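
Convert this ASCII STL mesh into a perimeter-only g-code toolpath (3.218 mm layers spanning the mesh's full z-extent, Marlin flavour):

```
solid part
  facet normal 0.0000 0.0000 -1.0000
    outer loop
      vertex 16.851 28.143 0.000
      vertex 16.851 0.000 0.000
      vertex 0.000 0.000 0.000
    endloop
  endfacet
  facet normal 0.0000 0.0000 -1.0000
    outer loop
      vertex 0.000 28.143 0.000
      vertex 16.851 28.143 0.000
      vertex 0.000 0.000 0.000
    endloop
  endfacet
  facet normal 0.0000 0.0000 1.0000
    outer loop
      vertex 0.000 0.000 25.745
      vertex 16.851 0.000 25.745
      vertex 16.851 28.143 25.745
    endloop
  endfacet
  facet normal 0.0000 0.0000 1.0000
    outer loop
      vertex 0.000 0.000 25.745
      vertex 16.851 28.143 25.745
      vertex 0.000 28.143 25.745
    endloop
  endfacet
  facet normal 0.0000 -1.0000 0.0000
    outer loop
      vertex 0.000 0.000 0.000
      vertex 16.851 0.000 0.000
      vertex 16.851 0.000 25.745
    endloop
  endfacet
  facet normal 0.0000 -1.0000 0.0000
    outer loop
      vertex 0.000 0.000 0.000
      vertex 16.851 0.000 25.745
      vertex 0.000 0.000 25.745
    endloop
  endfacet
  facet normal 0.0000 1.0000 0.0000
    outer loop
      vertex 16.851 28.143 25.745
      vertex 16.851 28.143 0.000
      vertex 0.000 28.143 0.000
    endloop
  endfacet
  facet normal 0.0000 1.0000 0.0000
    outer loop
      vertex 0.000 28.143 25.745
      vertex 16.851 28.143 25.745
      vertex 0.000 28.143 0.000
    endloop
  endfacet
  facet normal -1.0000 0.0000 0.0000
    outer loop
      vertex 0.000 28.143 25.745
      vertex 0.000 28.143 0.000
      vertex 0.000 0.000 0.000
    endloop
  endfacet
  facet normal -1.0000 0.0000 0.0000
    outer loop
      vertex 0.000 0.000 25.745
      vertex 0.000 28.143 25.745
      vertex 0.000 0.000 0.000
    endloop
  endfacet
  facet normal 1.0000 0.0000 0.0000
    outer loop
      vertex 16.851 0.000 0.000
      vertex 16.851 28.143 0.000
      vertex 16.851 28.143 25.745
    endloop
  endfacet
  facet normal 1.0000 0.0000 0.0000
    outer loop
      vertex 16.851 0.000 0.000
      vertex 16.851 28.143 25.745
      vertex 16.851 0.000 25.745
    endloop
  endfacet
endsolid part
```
; perimeter-only toolpath
G21 ; units = mm
G90 ; absolute positioning
G28 ; home
; layer 1
G0 Z3.218
G0 X0.000 Y0.000
G1 X16.851 Y0.000
G1 X16.851 Y28.143
G1 X0.000 Y28.143
G1 X0.000 Y0.000
; layer 2
G0 Z6.436
G0 X0.000 Y0.000
G1 X16.851 Y0.000
G1 X16.851 Y28.143
G1 X0.000 Y28.143
G1 X0.000 Y0.000
; layer 3
G0 Z9.654
G0 X0.000 Y0.000
G1 X16.851 Y0.000
G1 X16.851 Y28.143
G1 X0.000 Y28.143
G1 X0.000 Y0.000
; layer 4
G0 Z12.873
G0 X0.000 Y0.000
G1 X16.851 Y0.000
G1 X16.851 Y28.143
G1 X0.000 Y28.143
G1 X0.000 Y0.000
; layer 5
G0 Z16.091
G0 X0.000 Y0.000
G1 X16.851 Y0.000
G1 X16.851 Y28.143
G1 X0.000 Y28.143
G1 X0.000 Y0.000
; layer 6
G0 Z19.309
G0 X0.000 Y0.000
G1 X16.851 Y0.000
G1 X16.851 Y28.143
G1 X0.000 Y28.143
G1 X0.000 Y0.000
; layer 7
G0 Z22.527
G0 X0.000 Y0.000
G1 X16.851 Y0.000
G1 X16.851 Y28.143
G1 X0.000 Y28.143
G1 X0.000 Y0.000
; layer 8
G0 Z25.745
G0 X0.000 Y0.000
G1 X16.851 Y0.000
G1 X16.851 Y28.143
G1 X0.000 Y28.143
G1 X0.000 Y0.000
M2 ; end

The solid is a rectangular box, roughly 16.9 × 28.1 mm footprint and 25.7 mm tall. Slicing at Δz = 3.218 mm — 8 equal slices spanning the solid's height, so layer i sits at z = i·h/8 — gives 8 non-empty perimeters. Each is a 4-segment closed polygon; G0 lifts to the layer z and rapids to the start vertex, then G1 traces the edges.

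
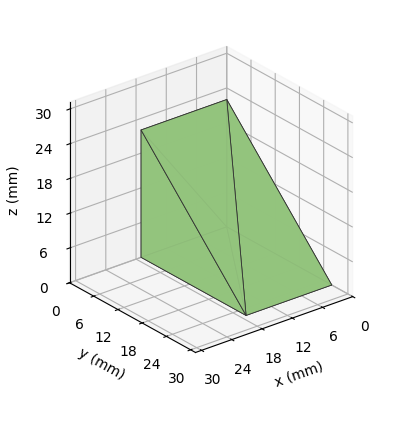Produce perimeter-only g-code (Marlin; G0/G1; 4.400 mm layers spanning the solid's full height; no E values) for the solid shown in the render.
Reading the render: the shape is a wedge (ramp): 17 × 26 mm base, rising to 22 mm along the y=0 edge and sloping linearly to z=0 at y=26 (dimensions read to the nearest mm from the axis ticks). For the g-code, the solid's height is divided into equal slices at the stated Δz and each level perimeter traced with G1 moves after a G0 lift.

; perimeter-only toolpath
G21 ; units = mm
G90 ; absolute positioning
G28 ; home
; layer 1
G0 Z4.400
G0 X0.000 Y0.000
G1 X17.000 Y0.000
G1 X17.000 Y20.800
G1 X0.000 Y20.800
G1 X0.000 Y0.000
; layer 2
G0 Z8.800
G0 X0.000 Y0.000
G1 X17.000 Y0.000
G1 X17.000 Y15.600
G1 X0.000 Y15.600
G1 X0.000 Y0.000
; layer 3
G0 Z13.200
G0 X0.000 Y0.000
G1 X17.000 Y0.000
G1 X17.000 Y10.400
G1 X0.000 Y10.400
G1 X0.000 Y0.000
; layer 4
G0 Z17.600
G0 X0.000 Y0.000
G1 X17.000 Y0.000
G1 X17.000 Y5.200
G1 X0.000 Y5.200
G1 X0.000 Y0.000
M2 ; end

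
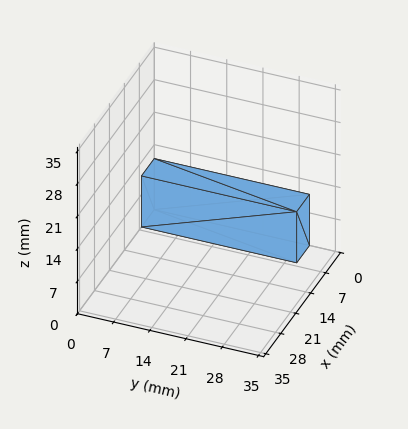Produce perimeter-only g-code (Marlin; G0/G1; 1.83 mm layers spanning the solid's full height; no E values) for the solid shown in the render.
Reading the render: the shape is a rectangular box, roughly 6 × 30 mm footprint and 11 mm tall (dimensions read to the nearest mm from the axis ticks). For the g-code, the solid's height is divided into equal slices at the stated Δz and each level perimeter traced with G1 moves after a G0 lift.

; perimeter-only toolpath
G21 ; units = mm
G90 ; absolute positioning
G28 ; home
; layer 1
G0 Z1.83
G0 X0.00 Y0.00
G1 X6.00 Y0.00
G1 X6.00 Y30.00
G1 X0.00 Y30.00
G1 X0.00 Y0.00
; layer 2
G0 Z3.67
G0 X0.00 Y0.00
G1 X6.00 Y0.00
G1 X6.00 Y30.00
G1 X0.00 Y30.00
G1 X0.00 Y0.00
; layer 3
G0 Z5.50
G0 X0.00 Y0.00
G1 X6.00 Y0.00
G1 X6.00 Y30.00
G1 X0.00 Y30.00
G1 X0.00 Y0.00
; layer 4
G0 Z7.33
G0 X0.00 Y0.00
G1 X6.00 Y0.00
G1 X6.00 Y30.00
G1 X0.00 Y30.00
G1 X0.00 Y0.00
; layer 5
G0 Z9.17
G0 X0.00 Y0.00
G1 X6.00 Y0.00
G1 X6.00 Y30.00
G1 X0.00 Y30.00
G1 X0.00 Y0.00
; layer 6
G0 Z11.00
G0 X0.00 Y0.00
G1 X6.00 Y0.00
G1 X6.00 Y30.00
G1 X0.00 Y30.00
G1 X0.00 Y0.00
M2 ; end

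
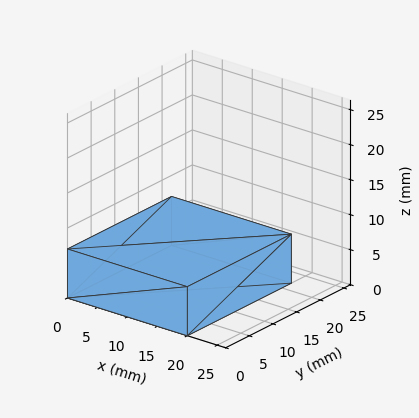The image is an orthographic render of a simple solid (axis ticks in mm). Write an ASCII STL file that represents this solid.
Reading the render: the shape is a rectangular box, roughly 20 × 22 mm footprint and 7 mm tall (dimensions read to the nearest mm from the axis ticks). For the STL, each face is triangulated and given an outward normal.

solid part
  facet normal 0.0000 0.0000 -1.0000
    outer loop
      vertex 20.0 22.0 0.0
      vertex 20.0 0.0 0.0
      vertex 0.0 0.0 0.0
    endloop
  endfacet
  facet normal 0.0000 0.0000 -1.0000
    outer loop
      vertex 0.0 22.0 0.0
      vertex 20.0 22.0 0.0
      vertex 0.0 0.0 0.0
    endloop
  endfacet
  facet normal 0.0000 0.0000 1.0000
    outer loop
      vertex 0.0 0.0 7.0
      vertex 20.0 0.0 7.0
      vertex 20.0 22.0 7.0
    endloop
  endfacet
  facet normal 0.0000 0.0000 1.0000
    outer loop
      vertex 0.0 0.0 7.0
      vertex 20.0 22.0 7.0
      vertex 0.0 22.0 7.0
    endloop
  endfacet
  facet normal 0.0000 -1.0000 0.0000
    outer loop
      vertex 0.0 0.0 0.0
      vertex 20.0 0.0 0.0
      vertex 20.0 0.0 7.0
    endloop
  endfacet
  facet normal 0.0000 -1.0000 0.0000
    outer loop
      vertex 0.0 0.0 0.0
      vertex 20.0 0.0 7.0
      vertex 0.0 0.0 7.0
    endloop
  endfacet
  facet normal 0.0000 1.0000 0.0000
    outer loop
      vertex 20.0 22.0 7.0
      vertex 20.0 22.0 0.0
      vertex 0.0 22.0 0.0
    endloop
  endfacet
  facet normal 0.0000 1.0000 0.0000
    outer loop
      vertex 0.0 22.0 7.0
      vertex 20.0 22.0 7.0
      vertex 0.0 22.0 0.0
    endloop
  endfacet
  facet normal -1.0000 0.0000 0.0000
    outer loop
      vertex 0.0 22.0 7.0
      vertex 0.0 22.0 0.0
      vertex 0.0 0.0 0.0
    endloop
  endfacet
  facet normal -1.0000 0.0000 0.0000
    outer loop
      vertex 0.0 0.0 7.0
      vertex 0.0 22.0 7.0
      vertex 0.0 0.0 0.0
    endloop
  endfacet
  facet normal 1.0000 0.0000 0.0000
    outer loop
      vertex 20.0 0.0 0.0
      vertex 20.0 22.0 0.0
      vertex 20.0 22.0 7.0
    endloop
  endfacet
  facet normal 1.0000 0.0000 0.0000
    outer loop
      vertex 20.0 0.0 0.0
      vertex 20.0 22.0 7.0
      vertex 20.0 0.0 7.0
    endloop
  endfacet
endsolid part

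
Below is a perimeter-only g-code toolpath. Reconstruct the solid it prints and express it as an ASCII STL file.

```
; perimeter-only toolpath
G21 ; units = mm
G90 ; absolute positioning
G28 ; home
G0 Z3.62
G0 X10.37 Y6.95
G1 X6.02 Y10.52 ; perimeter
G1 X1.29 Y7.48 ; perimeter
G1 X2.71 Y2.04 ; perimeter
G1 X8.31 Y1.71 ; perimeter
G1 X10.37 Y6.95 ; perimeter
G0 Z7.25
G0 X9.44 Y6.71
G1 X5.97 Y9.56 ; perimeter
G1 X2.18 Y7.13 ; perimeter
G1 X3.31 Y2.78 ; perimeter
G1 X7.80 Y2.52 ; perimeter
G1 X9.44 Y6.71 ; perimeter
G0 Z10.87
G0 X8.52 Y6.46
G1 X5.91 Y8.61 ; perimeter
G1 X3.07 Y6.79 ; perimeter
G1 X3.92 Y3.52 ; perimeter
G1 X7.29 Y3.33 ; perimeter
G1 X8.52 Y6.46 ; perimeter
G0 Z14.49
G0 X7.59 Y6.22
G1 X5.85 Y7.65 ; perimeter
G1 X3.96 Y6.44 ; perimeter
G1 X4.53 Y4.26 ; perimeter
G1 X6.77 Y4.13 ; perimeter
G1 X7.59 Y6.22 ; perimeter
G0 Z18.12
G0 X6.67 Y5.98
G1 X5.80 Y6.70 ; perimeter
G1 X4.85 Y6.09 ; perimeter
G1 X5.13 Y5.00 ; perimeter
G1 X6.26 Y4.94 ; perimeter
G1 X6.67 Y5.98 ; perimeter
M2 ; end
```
solid part
  facet normal 0.0000 0.0000 -1.0000
    outer loop
      vertex 0.40 7.83 0.00
      vertex 6.08 11.47 0.00
      vertex 11.29 7.19 0.00
    endloop
  endfacet
  facet normal 0.0000 0.0000 -1.0000
    outer loop
      vertex 2.10 1.30 0.00
      vertex 0.40 7.83 0.00
      vertex 11.29 7.19 0.00
    endloop
  endfacet
  facet normal 0.0000 0.0000 -1.0000
    outer loop
      vertex 8.83 0.91 0.00
      vertex 2.10 1.30 0.00
      vertex 11.29 7.19 0.00
    endloop
  endfacet
  facet normal 0.6208 0.7557 0.2089
    outer loop
      vertex 11.29 7.19 0.00
      vertex 6.08 11.47 0.00
      vertex 5.74 5.74 21.74
    endloop
  endfacet
  facet normal -0.5277 0.8234 0.2088
    outer loop
      vertex 6.08 11.47 0.00
      vertex 0.40 7.83 0.00
      vertex 5.74 5.74 21.74
    endloop
  endfacet
  facet normal -0.9464 -0.2464 0.2088
    outer loop
      vertex 0.40 7.83 0.00
      vertex 2.10 1.30 0.00
      vertex 5.74 5.74 21.74
    endloop
  endfacet
  facet normal -0.0566 -0.9763 0.2089
    outer loop
      vertex 2.10 1.30 0.00
      vertex 8.83 0.91 0.00
      vertex 5.74 5.74 21.74
    endloop
  endfacet
  facet normal 0.9106 -0.3567 0.2087
    outer loop
      vertex 8.83 0.91 0.00
      vertex 11.29 7.19 0.00
      vertex 5.74 5.74 21.74
    endloop
  endfacet
endsolid part

The G0 Z moves step by Δz≈3.62 mm. The G1 loops shrink linearly with z, so the solid tapers from its base footprint up to z≈21.7. Closing with a flat bottom cap and the tapered top and triangulating gives 8 facets — a regular 5-sided pyramid, base circumscribed radius ≈ 5.74 mm, apex at z ≈ 21.7 mm.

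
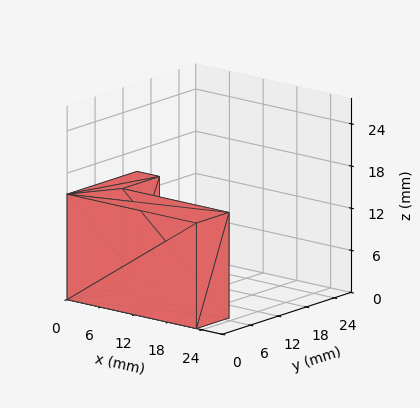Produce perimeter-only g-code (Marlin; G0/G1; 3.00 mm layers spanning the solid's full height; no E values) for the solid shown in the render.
Reading the render: the shape is an L-shaped prism: outer 23 × 15 mm, arm thicknesses ≈ 7 mm (horizontal) and 4 mm (vertical), extruded 15 mm in z (dimensions read to the nearest mm from the axis ticks). For the g-code, the solid's height is divided into equal slices at the stated Δz and each level perimeter traced with G1 moves after a G0 lift.

; perimeter-only toolpath
G21 ; units = mm
G90 ; absolute positioning
G28 ; home
; layer 1
G0 Z3.00
G0 X0.00 Y0.00
G1 X23.00 Y0.00
G1 X23.00 Y7.00
G1 X4.00 Y7.00
G1 X4.00 Y15.00
G1 X0.00 Y15.00
G1 X0.00 Y0.00
; layer 2
G0 Z6.00
G0 X0.00 Y0.00
G1 X23.00 Y0.00
G1 X23.00 Y7.00
G1 X4.00 Y7.00
G1 X4.00 Y15.00
G1 X0.00 Y15.00
G1 X0.00 Y0.00
; layer 3
G0 Z9.00
G0 X0.00 Y0.00
G1 X23.00 Y0.00
G1 X23.00 Y7.00
G1 X4.00 Y7.00
G1 X4.00 Y15.00
G1 X0.00 Y15.00
G1 X0.00 Y0.00
; layer 4
G0 Z12.00
G0 X0.00 Y0.00
G1 X23.00 Y0.00
G1 X23.00 Y7.00
G1 X4.00 Y7.00
G1 X4.00 Y15.00
G1 X0.00 Y15.00
G1 X0.00 Y0.00
; layer 5
G0 Z15.00
G0 X0.00 Y0.00
G1 X23.00 Y0.00
G1 X23.00 Y7.00
G1 X4.00 Y7.00
G1 X4.00 Y15.00
G1 X0.00 Y15.00
G1 X0.00 Y0.00
M2 ; end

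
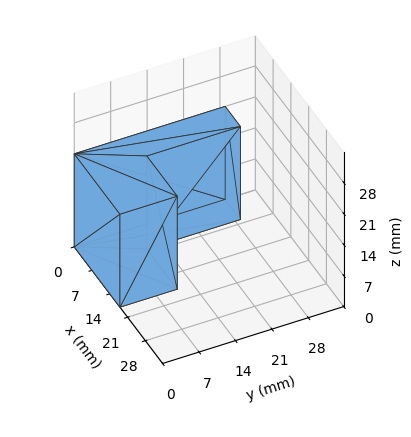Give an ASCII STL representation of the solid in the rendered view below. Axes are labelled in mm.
Reading the render: the shape is an L-shaped prism: outer 18 × 29 mm, arm thicknesses ≈ 11 mm (horizontal) and 6 mm (vertical), extruded 21 mm in z (dimensions read to the nearest mm from the axis ticks). For the STL, each face is triangulated and given an outward normal.

solid part
  facet normal 0.0000 0.0000 -1.0000
    outer loop
      vertex 18.000 11.000 0.000
      vertex 18.000 0.000 0.000
      vertex 0.000 0.000 0.000
    endloop
  endfacet
  facet normal 0.0000 0.0000 -1.0000
    outer loop
      vertex 6.000 11.000 0.000
      vertex 18.000 11.000 0.000
      vertex 0.000 0.000 0.000
    endloop
  endfacet
  facet normal 0.0000 0.0000 -1.0000
    outer loop
      vertex 6.000 29.000 0.000
      vertex 6.000 11.000 0.000
      vertex 0.000 0.000 0.000
    endloop
  endfacet
  facet normal 0.0000 0.0000 -1.0000
    outer loop
      vertex 0.000 29.000 0.000
      vertex 6.000 29.000 0.000
      vertex 0.000 0.000 0.000
    endloop
  endfacet
  facet normal 0.0000 0.0000 1.0000
    outer loop
      vertex 0.000 0.000 21.000
      vertex 18.000 0.000 21.000
      vertex 18.000 11.000 21.000
    endloop
  endfacet
  facet normal 0.0000 0.0000 1.0000
    outer loop
      vertex 0.000 0.000 21.000
      vertex 18.000 11.000 21.000
      vertex 6.000 11.000 21.000
    endloop
  endfacet
  facet normal 0.0000 0.0000 1.0000
    outer loop
      vertex 0.000 0.000 21.000
      vertex 6.000 11.000 21.000
      vertex 6.000 29.000 21.000
    endloop
  endfacet
  facet normal 0.0000 0.0000 1.0000
    outer loop
      vertex 0.000 0.000 21.000
      vertex 6.000 29.000 21.000
      vertex 0.000 29.000 21.000
    endloop
  endfacet
  facet normal 0.0000 -1.0000 0.0000
    outer loop
      vertex 0.000 0.000 0.000
      vertex 18.000 0.000 0.000
      vertex 18.000 0.000 21.000
    endloop
  endfacet
  facet normal 0.0000 -1.0000 0.0000
    outer loop
      vertex 0.000 0.000 0.000
      vertex 18.000 0.000 21.000
      vertex 0.000 0.000 21.000
    endloop
  endfacet
  facet normal 1.0000 0.0000 0.0000
    outer loop
      vertex 18.000 0.000 0.000
      vertex 18.000 11.000 0.000
      vertex 18.000 11.000 21.000
    endloop
  endfacet
  facet normal 1.0000 0.0000 0.0000
    outer loop
      vertex 18.000 0.000 0.000
      vertex 18.000 11.000 21.000
      vertex 18.000 0.000 21.000
    endloop
  endfacet
  facet normal 0.0000 1.0000 0.0000
    outer loop
      vertex 18.000 11.000 0.000
      vertex 6.000 11.000 0.000
      vertex 6.000 11.000 21.000
    endloop
  endfacet
  facet normal 0.0000 1.0000 0.0000
    outer loop
      vertex 18.000 11.000 0.000
      vertex 6.000 11.000 21.000
      vertex 18.000 11.000 21.000
    endloop
  endfacet
  facet normal 1.0000 0.0000 0.0000
    outer loop
      vertex 6.000 11.000 0.000
      vertex 6.000 29.000 0.000
      vertex 6.000 29.000 21.000
    endloop
  endfacet
  facet normal 1.0000 0.0000 0.0000
    outer loop
      vertex 6.000 11.000 0.000
      vertex 6.000 29.000 21.000
      vertex 6.000 11.000 21.000
    endloop
  endfacet
  facet normal 0.0000 1.0000 0.0000
    outer loop
      vertex 6.000 29.000 0.000
      vertex 0.000 29.000 0.000
      vertex 0.000 29.000 21.000
    endloop
  endfacet
  facet normal 0.0000 1.0000 0.0000
    outer loop
      vertex 6.000 29.000 0.000
      vertex 0.000 29.000 21.000
      vertex 6.000 29.000 21.000
    endloop
  endfacet
  facet normal -1.0000 0.0000 0.0000
    outer loop
      vertex 0.000 29.000 0.000
      vertex 0.000 0.000 0.000
      vertex 0.000 0.000 21.000
    endloop
  endfacet
  facet normal -1.0000 0.0000 0.0000
    outer loop
      vertex 0.000 29.000 0.000
      vertex 0.000 0.000 21.000
      vertex 0.000 29.000 21.000
    endloop
  endfacet
endsolid part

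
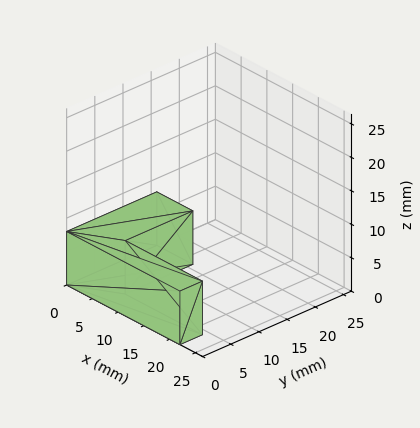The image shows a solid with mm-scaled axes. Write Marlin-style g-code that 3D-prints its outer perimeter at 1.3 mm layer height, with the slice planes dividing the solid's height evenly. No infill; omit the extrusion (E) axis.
Reading the render: the shape is an L-shaped prism: outer 22 × 16 mm, arm thicknesses ≈ 4 mm (horizontal) and 7 mm (vertical), extruded 8 mm in z (dimensions read to the nearest mm from the axis ticks). For the g-code, the solid's height is divided into equal slices at the stated Δz and each level perimeter traced with G1 moves after a G0 lift.

; perimeter-only toolpath
G21 ; units = mm
G90 ; absolute positioning
G28 ; home
; layer 1
G0 Z1.3
G0 X0.0 Y0.0
G1 X22.0 Y0.0
G1 X22.0 Y4.0
G1 X7.0 Y4.0
G1 X7.0 Y16.0
G1 X0.0 Y16.0
G1 X0.0 Y0.0
; layer 2
G0 Z2.7
G0 X0.0 Y0.0
G1 X22.0 Y0.0
G1 X22.0 Y4.0
G1 X7.0 Y4.0
G1 X7.0 Y16.0
G1 X0.0 Y16.0
G1 X0.0 Y0.0
; layer 3
G0 Z4.0
G0 X0.0 Y0.0
G1 X22.0 Y0.0
G1 X22.0 Y4.0
G1 X7.0 Y4.0
G1 X7.0 Y16.0
G1 X0.0 Y16.0
G1 X0.0 Y0.0
; layer 4
G0 Z5.3
G0 X0.0 Y0.0
G1 X22.0 Y0.0
G1 X22.0 Y4.0
G1 X7.0 Y4.0
G1 X7.0 Y16.0
G1 X0.0 Y16.0
G1 X0.0 Y0.0
; layer 5
G0 Z6.7
G0 X0.0 Y0.0
G1 X22.0 Y0.0
G1 X22.0 Y4.0
G1 X7.0 Y4.0
G1 X7.0 Y16.0
G1 X0.0 Y16.0
G1 X0.0 Y0.0
; layer 6
G0 Z8.0
G0 X0.0 Y0.0
G1 X22.0 Y0.0
G1 X22.0 Y4.0
G1 X7.0 Y4.0
G1 X7.0 Y16.0
G1 X0.0 Y16.0
G1 X0.0 Y0.0
M2 ; end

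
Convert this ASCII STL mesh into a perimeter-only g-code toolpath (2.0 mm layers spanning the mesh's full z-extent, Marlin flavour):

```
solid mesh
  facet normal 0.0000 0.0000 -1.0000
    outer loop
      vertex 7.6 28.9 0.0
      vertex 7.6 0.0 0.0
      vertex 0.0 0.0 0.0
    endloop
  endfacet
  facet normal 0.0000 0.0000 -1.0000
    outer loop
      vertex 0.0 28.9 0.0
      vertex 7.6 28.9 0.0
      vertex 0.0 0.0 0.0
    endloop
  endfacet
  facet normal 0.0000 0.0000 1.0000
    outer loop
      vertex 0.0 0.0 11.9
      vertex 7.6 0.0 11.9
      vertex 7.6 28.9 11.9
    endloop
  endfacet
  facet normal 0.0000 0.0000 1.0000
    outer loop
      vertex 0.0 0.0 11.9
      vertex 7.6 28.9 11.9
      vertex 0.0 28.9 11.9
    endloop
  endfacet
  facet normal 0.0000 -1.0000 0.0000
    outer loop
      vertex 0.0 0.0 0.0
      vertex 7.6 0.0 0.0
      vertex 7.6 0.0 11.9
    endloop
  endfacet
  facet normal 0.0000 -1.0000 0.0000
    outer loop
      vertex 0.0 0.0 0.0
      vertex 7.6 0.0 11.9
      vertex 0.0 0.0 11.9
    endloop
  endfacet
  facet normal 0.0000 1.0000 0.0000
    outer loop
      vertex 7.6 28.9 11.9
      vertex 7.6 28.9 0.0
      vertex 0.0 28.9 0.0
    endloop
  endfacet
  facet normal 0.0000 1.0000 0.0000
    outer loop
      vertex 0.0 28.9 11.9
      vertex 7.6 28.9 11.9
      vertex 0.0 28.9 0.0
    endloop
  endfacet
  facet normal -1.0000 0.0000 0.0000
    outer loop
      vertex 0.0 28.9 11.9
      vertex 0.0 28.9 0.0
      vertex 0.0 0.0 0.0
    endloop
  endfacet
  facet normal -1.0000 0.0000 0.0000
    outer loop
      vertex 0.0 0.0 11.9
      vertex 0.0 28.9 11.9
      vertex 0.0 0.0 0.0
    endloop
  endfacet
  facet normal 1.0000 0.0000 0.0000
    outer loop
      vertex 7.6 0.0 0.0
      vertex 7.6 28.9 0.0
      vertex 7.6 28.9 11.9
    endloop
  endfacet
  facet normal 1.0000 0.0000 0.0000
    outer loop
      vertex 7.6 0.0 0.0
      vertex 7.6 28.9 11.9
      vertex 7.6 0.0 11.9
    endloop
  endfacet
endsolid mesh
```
; perimeter-only toolpath
G21 ; units = mm
G90 ; absolute positioning
G28 ; home
; layer 1
G0 Z2.0
G0 X0.0 Y0.0
G1 X7.6 Y0.0
G1 X7.6 Y28.9
G1 X0.0 Y28.9
G1 X0.0 Y0.0
; layer 2
G0 Z4.0
G0 X0.0 Y0.0
G1 X7.6 Y0.0
G1 X7.6 Y28.9
G1 X0.0 Y28.9
G1 X0.0 Y0.0
; layer 3
G0 Z6.0
G0 X0.0 Y0.0
G1 X7.6 Y0.0
G1 X7.6 Y28.9
G1 X0.0 Y28.9
G1 X0.0 Y0.0
; layer 4
G0 Z7.9
G0 X0.0 Y0.0
G1 X7.6 Y0.0
G1 X7.6 Y28.9
G1 X0.0 Y28.9
G1 X0.0 Y0.0
; layer 5
G0 Z9.9
G0 X0.0 Y0.0
G1 X7.6 Y0.0
G1 X7.6 Y28.9
G1 X0.0 Y28.9
G1 X0.0 Y0.0
; layer 6
G0 Z11.9
G0 X0.0 Y0.0
G1 X7.6 Y0.0
G1 X7.6 Y28.9
G1 X0.0 Y28.9
G1 X0.0 Y0.0
M2 ; end

The solid is a rectangular box, roughly 7.6 × 28.9 mm footprint and 11.9 mm tall. Slicing at Δz = 2.0 mm — 6 equal slices spanning the solid's height, so layer i sits at z = i·h/6 — gives 6 non-empty perimeters. Each is a 4-segment closed polygon; G0 lifts to the layer z and rapids to the start vertex, then G1 traces the edges.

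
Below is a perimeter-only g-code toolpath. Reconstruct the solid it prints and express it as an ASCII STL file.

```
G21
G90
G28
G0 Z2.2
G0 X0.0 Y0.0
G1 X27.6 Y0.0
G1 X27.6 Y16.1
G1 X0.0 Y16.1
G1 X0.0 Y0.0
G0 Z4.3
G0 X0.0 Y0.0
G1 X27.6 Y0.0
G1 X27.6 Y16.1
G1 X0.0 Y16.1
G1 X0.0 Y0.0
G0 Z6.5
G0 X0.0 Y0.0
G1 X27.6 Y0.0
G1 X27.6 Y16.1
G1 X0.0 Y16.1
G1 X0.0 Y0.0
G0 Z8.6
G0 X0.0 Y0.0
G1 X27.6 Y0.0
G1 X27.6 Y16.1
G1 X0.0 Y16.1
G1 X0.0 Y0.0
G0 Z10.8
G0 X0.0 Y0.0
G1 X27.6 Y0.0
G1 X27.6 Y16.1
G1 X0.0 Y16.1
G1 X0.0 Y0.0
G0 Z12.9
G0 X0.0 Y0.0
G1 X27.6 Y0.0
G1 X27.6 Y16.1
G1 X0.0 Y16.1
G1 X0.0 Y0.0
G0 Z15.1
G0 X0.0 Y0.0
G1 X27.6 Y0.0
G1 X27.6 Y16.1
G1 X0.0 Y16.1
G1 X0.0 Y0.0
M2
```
solid part
  facet normal 0.0000 0.0000 -1.0000
    outer loop
      vertex 27.6 16.1 0.0
      vertex 27.6 0.0 0.0
      vertex 0.0 0.0 0.0
    endloop
  endfacet
  facet normal 0.0000 0.0000 -1.0000
    outer loop
      vertex 0.0 16.1 0.0
      vertex 27.6 16.1 0.0
      vertex 0.0 0.0 0.0
    endloop
  endfacet
  facet normal 0.0000 0.0000 1.0000
    outer loop
      vertex 0.0 0.0 15.1
      vertex 27.6 0.0 15.1
      vertex 27.6 16.1 15.1
    endloop
  endfacet
  facet normal 0.0000 0.0000 1.0000
    outer loop
      vertex 0.0 0.0 15.1
      vertex 27.6 16.1 15.1
      vertex 0.0 16.1 15.1
    endloop
  endfacet
  facet normal 0.0000 -1.0000 0.0000
    outer loop
      vertex 0.0 0.0 0.0
      vertex 27.6 0.0 0.0
      vertex 27.6 0.0 15.1
    endloop
  endfacet
  facet normal 0.0000 -1.0000 0.0000
    outer loop
      vertex 0.0 0.0 0.0
      vertex 27.6 0.0 15.1
      vertex 0.0 0.0 15.1
    endloop
  endfacet
  facet normal 0.0000 1.0000 0.0000
    outer loop
      vertex 27.6 16.1 15.1
      vertex 27.6 16.1 0.0
      vertex 0.0 16.1 0.0
    endloop
  endfacet
  facet normal 0.0000 1.0000 0.0000
    outer loop
      vertex 0.0 16.1 15.1
      vertex 27.6 16.1 15.1
      vertex 0.0 16.1 0.0
    endloop
  endfacet
  facet normal -1.0000 0.0000 0.0000
    outer loop
      vertex 0.0 16.1 15.1
      vertex 0.0 16.1 0.0
      vertex 0.0 0.0 0.0
    endloop
  endfacet
  facet normal -1.0000 0.0000 0.0000
    outer loop
      vertex 0.0 0.0 15.1
      vertex 0.0 16.1 15.1
      vertex 0.0 0.0 0.0
    endloop
  endfacet
  facet normal 1.0000 0.0000 0.0000
    outer loop
      vertex 27.6 0.0 0.0
      vertex 27.6 16.1 0.0
      vertex 27.6 16.1 15.1
    endloop
  endfacet
  facet normal 1.0000 0.0000 0.0000
    outer loop
      vertex 27.6 0.0 0.0
      vertex 27.6 16.1 15.1
      vertex 27.6 0.0 15.1
    endloop
  endfacet
endsolid part

The G0 Z moves step by Δz≈2.2 mm. Every layer's G1 loop is the same polygon, so the solid is a straight extrusion of it from z=0 to z≈15.1. Closing with flat bottom and top caps and triangulating gives 12 facets — a rectangular box, roughly 27.6 × 16.1 mm footprint and 15.1 mm tall.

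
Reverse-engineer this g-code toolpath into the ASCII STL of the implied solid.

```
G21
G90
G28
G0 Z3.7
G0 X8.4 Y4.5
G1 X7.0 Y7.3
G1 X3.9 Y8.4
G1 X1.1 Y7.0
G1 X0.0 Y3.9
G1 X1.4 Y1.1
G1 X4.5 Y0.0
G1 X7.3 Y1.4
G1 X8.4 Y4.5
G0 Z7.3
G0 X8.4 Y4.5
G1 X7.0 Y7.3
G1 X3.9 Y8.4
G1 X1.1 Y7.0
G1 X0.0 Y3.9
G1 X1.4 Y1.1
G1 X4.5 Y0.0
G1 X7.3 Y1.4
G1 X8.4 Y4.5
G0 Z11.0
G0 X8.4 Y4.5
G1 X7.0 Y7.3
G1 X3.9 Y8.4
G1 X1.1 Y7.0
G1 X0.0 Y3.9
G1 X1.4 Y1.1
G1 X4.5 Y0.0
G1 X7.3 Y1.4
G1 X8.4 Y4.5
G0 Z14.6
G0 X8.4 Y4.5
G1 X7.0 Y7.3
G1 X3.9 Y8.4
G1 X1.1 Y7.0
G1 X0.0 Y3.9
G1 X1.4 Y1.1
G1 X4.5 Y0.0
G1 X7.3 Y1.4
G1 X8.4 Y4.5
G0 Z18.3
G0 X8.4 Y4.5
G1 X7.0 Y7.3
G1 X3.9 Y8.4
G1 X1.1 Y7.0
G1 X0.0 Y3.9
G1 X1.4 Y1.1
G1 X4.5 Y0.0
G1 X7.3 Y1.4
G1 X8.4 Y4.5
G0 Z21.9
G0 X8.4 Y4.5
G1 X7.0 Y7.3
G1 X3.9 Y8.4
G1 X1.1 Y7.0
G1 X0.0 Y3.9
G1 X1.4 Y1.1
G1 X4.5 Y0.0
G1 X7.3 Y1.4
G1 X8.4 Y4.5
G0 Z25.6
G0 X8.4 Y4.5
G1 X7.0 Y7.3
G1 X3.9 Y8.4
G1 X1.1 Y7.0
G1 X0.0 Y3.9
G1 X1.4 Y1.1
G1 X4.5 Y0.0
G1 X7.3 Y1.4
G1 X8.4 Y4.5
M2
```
solid part
  facet normal 0.0000 0.0000 -1.0000
    outer loop
      vertex 3.9 8.4 0.0
      vertex 7.0 7.3 0.0
      vertex 8.4 4.5 0.0
    endloop
  endfacet
  facet normal 0.0000 0.0000 -1.0000
    outer loop
      vertex 1.1 7.0 0.0
      vertex 3.9 8.4 0.0
      vertex 8.4 4.5 0.0
    endloop
  endfacet
  facet normal 0.0000 0.0000 -1.0000
    outer loop
      vertex 0.0 3.9 0.0
      vertex 1.1 7.0 0.0
      vertex 8.4 4.5 0.0
    endloop
  endfacet
  facet normal 0.0000 0.0000 -1.0000
    outer loop
      vertex 1.4 1.1 0.0
      vertex 0.0 3.9 0.0
      vertex 8.4 4.5 0.0
    endloop
  endfacet
  facet normal 0.0000 0.0000 -1.0000
    outer loop
      vertex 4.5 0.0 0.0
      vertex 1.4 1.1 0.0
      vertex 8.4 4.5 0.0
    endloop
  endfacet
  facet normal 0.0000 0.0000 -1.0000
    outer loop
      vertex 7.3 1.4 0.0
      vertex 4.5 0.0 0.0
      vertex 8.4 4.5 0.0
    endloop
  endfacet
  facet normal 0.0000 0.0000 1.0000
    outer loop
      vertex 8.4 4.5 25.6
      vertex 7.0 7.3 25.6
      vertex 3.9 8.4 25.6
    endloop
  endfacet
  facet normal 0.0000 0.0000 1.0000
    outer loop
      vertex 8.4 4.5 25.6
      vertex 3.9 8.4 25.6
      vertex 1.1 7.0 25.6
    endloop
  endfacet
  facet normal 0.0000 0.0000 1.0000
    outer loop
      vertex 8.4 4.5 25.6
      vertex 1.1 7.0 25.6
      vertex 0.0 3.9 25.6
    endloop
  endfacet
  facet normal 0.0000 0.0000 1.0000
    outer loop
      vertex 8.4 4.5 25.6
      vertex 0.0 3.9 25.6
      vertex 1.4 1.1 25.6
    endloop
  endfacet
  facet normal 0.0000 0.0000 1.0000
    outer loop
      vertex 8.4 4.5 25.6
      vertex 1.4 1.1 25.6
      vertex 4.5 0.0 25.6
    endloop
  endfacet
  facet normal 0.0000 0.0000 1.0000
    outer loop
      vertex 8.4 4.5 25.6
      vertex 4.5 0.0 25.6
      vertex 7.3 1.4 25.6
    endloop
  endfacet
  facet normal 0.8944 0.4472 0.0000
    outer loop
      vertex 8.4 4.5 0.0
      vertex 7.0 7.3 0.0
      vertex 7.0 7.3 25.6
    endloop
  endfacet
  facet normal 0.8944 0.4472 0.0000
    outer loop
      vertex 8.4 4.5 0.0
      vertex 7.0 7.3 25.6
      vertex 8.4 4.5 25.6
    endloop
  endfacet
  facet normal 0.3344 0.9424 0.0000
    outer loop
      vertex 7.0 7.3 0.0
      vertex 3.9 8.4 0.0
      vertex 3.9 8.4 25.6
    endloop
  endfacet
  facet normal 0.3344 0.9424 0.0000
    outer loop
      vertex 7.0 7.3 0.0
      vertex 3.9 8.4 25.6
      vertex 7.0 7.3 25.6
    endloop
  endfacet
  facet normal -0.4472 0.8944 0.0000
    outer loop
      vertex 3.9 8.4 0.0
      vertex 1.1 7.0 0.0
      vertex 1.1 7.0 25.6
    endloop
  endfacet
  facet normal -0.4472 0.8944 0.0000
    outer loop
      vertex 3.9 8.4 0.0
      vertex 1.1 7.0 25.6
      vertex 3.9 8.4 25.6
    endloop
  endfacet
  facet normal -0.9424 0.3344 0.0000
    outer loop
      vertex 1.1 7.0 0.0
      vertex 0.0 3.9 0.0
      vertex 0.0 3.9 25.6
    endloop
  endfacet
  facet normal -0.9424 0.3344 0.0000
    outer loop
      vertex 1.1 7.0 0.0
      vertex 0.0 3.9 25.6
      vertex 1.1 7.0 25.6
    endloop
  endfacet
  facet normal -0.8944 -0.4472 0.0000
    outer loop
      vertex 0.0 3.9 0.0
      vertex 1.4 1.1 0.0
      vertex 1.4 1.1 25.6
    endloop
  endfacet
  facet normal -0.8944 -0.4472 0.0000
    outer loop
      vertex 0.0 3.9 0.0
      vertex 1.4 1.1 25.6
      vertex 0.0 3.9 25.6
    endloop
  endfacet
  facet normal -0.3344 -0.9424 0.0000
    outer loop
      vertex 1.4 1.1 0.0
      vertex 4.5 0.0 0.0
      vertex 4.5 0.0 25.6
    endloop
  endfacet
  facet normal -0.3344 -0.9424 0.0000
    outer loop
      vertex 1.4 1.1 0.0
      vertex 4.5 0.0 25.6
      vertex 1.4 1.1 25.6
    endloop
  endfacet
  facet normal 0.4472 -0.8944 0.0000
    outer loop
      vertex 4.5 0.0 0.0
      vertex 7.3 1.4 0.0
      vertex 7.3 1.4 25.6
    endloop
  endfacet
  facet normal 0.4472 -0.8944 0.0000
    outer loop
      vertex 4.5 0.0 0.0
      vertex 7.3 1.4 25.6
      vertex 4.5 0.0 25.6
    endloop
  endfacet
  facet normal 0.9424 -0.3344 0.0000
    outer loop
      vertex 7.3 1.4 0.0
      vertex 8.4 4.5 0.0
      vertex 8.4 4.5 25.6
    endloop
  endfacet
  facet normal 0.9424 -0.3344 0.0000
    outer loop
      vertex 7.3 1.4 0.0
      vertex 8.4 4.5 25.6
      vertex 7.3 1.4 25.6
    endloop
  endfacet
endsolid part

The G0 Z moves step by Δz≈3.7 mm. Every layer's G1 loop is the same polygon, so the solid is a straight extrusion of it from z=0 to z≈25.6. Closing with flat bottom and top caps and triangulating gives 28 facets — a regular 8-sided prism (a cylinder approximated with 8 flat sides), circumscribed radius ≈ 4.2 mm, height ≈ 25.6 mm.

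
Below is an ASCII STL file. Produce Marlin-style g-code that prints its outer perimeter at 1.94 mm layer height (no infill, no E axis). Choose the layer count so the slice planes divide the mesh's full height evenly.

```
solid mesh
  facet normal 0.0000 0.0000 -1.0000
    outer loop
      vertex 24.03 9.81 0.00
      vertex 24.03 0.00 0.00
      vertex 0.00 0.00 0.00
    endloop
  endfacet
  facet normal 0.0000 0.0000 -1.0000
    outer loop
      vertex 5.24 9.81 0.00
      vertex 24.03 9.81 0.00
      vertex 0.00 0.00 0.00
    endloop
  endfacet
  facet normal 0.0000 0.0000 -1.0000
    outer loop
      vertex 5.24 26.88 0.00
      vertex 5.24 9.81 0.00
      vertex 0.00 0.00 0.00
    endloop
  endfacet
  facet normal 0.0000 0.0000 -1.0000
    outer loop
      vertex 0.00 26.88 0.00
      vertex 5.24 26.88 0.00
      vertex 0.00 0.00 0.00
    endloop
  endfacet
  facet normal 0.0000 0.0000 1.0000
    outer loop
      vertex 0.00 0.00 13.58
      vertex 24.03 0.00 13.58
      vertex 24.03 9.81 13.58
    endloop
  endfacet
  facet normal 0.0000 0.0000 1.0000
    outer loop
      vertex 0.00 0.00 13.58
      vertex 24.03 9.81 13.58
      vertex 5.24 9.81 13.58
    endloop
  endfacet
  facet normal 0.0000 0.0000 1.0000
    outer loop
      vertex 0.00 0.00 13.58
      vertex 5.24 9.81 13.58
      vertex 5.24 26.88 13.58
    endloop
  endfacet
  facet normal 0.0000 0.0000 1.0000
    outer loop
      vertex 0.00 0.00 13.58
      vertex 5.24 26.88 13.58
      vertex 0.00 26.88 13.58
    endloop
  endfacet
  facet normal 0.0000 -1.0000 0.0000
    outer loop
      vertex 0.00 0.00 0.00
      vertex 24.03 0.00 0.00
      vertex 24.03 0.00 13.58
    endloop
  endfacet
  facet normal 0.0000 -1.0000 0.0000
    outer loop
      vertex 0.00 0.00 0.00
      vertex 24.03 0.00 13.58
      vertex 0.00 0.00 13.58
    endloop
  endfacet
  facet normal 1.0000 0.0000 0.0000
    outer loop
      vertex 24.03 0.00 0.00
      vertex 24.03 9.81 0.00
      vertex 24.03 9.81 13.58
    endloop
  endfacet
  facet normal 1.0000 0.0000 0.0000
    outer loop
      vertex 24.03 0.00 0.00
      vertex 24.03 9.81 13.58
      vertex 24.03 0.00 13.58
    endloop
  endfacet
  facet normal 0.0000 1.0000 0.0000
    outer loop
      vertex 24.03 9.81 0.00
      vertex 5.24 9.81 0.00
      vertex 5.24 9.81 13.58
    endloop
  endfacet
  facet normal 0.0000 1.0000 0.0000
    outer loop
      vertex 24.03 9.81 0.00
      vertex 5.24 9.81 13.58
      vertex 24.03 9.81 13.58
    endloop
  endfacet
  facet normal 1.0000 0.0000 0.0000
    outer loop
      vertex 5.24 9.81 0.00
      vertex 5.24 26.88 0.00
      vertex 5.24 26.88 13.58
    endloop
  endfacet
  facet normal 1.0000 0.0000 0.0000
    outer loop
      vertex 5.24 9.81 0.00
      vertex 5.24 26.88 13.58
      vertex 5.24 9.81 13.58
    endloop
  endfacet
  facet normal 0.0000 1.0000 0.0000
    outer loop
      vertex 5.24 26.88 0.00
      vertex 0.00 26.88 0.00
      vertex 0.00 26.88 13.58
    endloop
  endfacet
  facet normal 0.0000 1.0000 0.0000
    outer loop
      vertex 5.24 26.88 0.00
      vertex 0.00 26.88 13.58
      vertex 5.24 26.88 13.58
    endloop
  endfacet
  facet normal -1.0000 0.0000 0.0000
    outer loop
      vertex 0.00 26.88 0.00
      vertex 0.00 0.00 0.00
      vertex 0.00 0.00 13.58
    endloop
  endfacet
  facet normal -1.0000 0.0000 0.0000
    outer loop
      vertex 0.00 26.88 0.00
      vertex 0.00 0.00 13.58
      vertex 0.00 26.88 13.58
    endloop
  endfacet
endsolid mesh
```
; perimeter-only toolpath
G21 ; units = mm
G90 ; absolute positioning
G28 ; home
; layer 1
G0 Z1.94
G0 X0.00 Y0.00
G1 X24.03 Y0.00
G1 X24.03 Y9.81
G1 X5.24 Y9.81
G1 X5.24 Y26.88
G1 X0.00 Y26.88
G1 X0.00 Y0.00
; layer 2
G0 Z3.88
G0 X0.00 Y0.00
G1 X24.03 Y0.00
G1 X24.03 Y9.81
G1 X5.24 Y9.81
G1 X5.24 Y26.88
G1 X0.00 Y26.88
G1 X0.00 Y0.00
; layer 3
G0 Z5.82
G0 X0.00 Y0.00
G1 X24.03 Y0.00
G1 X24.03 Y9.81
G1 X5.24 Y9.81
G1 X5.24 Y26.88
G1 X0.00 Y26.88
G1 X0.00 Y0.00
; layer 4
G0 Z7.76
G0 X0.00 Y0.00
G1 X24.03 Y0.00
G1 X24.03 Y9.81
G1 X5.24 Y9.81
G1 X5.24 Y26.88
G1 X0.00 Y26.88
G1 X0.00 Y0.00
; layer 5
G0 Z9.70
G0 X0.00 Y0.00
G1 X24.03 Y0.00
G1 X24.03 Y9.81
G1 X5.24 Y9.81
G1 X5.24 Y26.88
G1 X0.00 Y26.88
G1 X0.00 Y0.00
; layer 6
G0 Z11.64
G0 X0.00 Y0.00
G1 X24.03 Y0.00
G1 X24.03 Y9.81
G1 X5.24 Y9.81
G1 X5.24 Y26.88
G1 X0.00 Y26.88
G1 X0.00 Y0.00
; layer 7
G0 Z13.58
G0 X0.00 Y0.00
G1 X24.03 Y0.00
G1 X24.03 Y9.81
G1 X5.24 Y9.81
G1 X5.24 Y26.88
G1 X0.00 Y26.88
G1 X0.00 Y0.00
M2 ; end

The solid is an L-shaped prism: outer 24 × 26.9 mm, arm thicknesses ≈ 9.81 mm (horizontal) and 5.24 mm (vertical), extruded 13.6 mm in z. Slicing at Δz = 1.94 mm — 7 equal slices spanning the solid's height, so layer i sits at z = i·h/7 — gives 7 non-empty perimeters. Each is a 6-segment closed polygon; G0 lifts to the layer z and rapids to the start vertex, then G1 traces the edges.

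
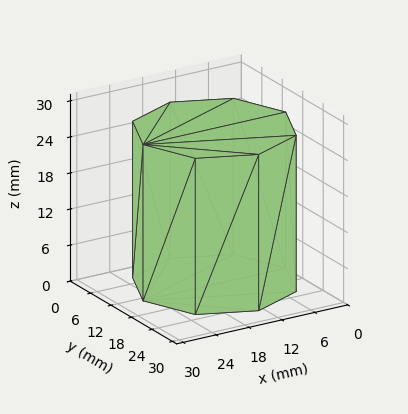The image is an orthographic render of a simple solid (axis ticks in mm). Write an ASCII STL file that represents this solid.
Reading the render: the shape is a regular 8-sided prism (a cylinder approximated with 8 flat sides), circumscribed radius ≈ 13 mm, height ≈ 26 mm (dimensions read to the nearest mm from the axis ticks). For the STL, each face is triangulated and given an outward normal.

solid part
  facet normal 0.0000 0.0000 -1.0000
    outer loop
      vertex 13.000 26.000 0.000
      vertex 22.192 22.192 0.000
      vertex 26.000 13.000 0.000
    endloop
  endfacet
  facet normal 0.0000 0.0000 -1.0000
    outer loop
      vertex 3.808 22.192 0.000
      vertex 13.000 26.000 0.000
      vertex 26.000 13.000 0.000
    endloop
  endfacet
  facet normal 0.0000 0.0000 -1.0000
    outer loop
      vertex 0.000 13.000 0.000
      vertex 3.808 22.192 0.000
      vertex 26.000 13.000 0.000
    endloop
  endfacet
  facet normal 0.0000 0.0000 -1.0000
    outer loop
      vertex 3.808 3.808 0.000
      vertex 0.000 13.000 0.000
      vertex 26.000 13.000 0.000
    endloop
  endfacet
  facet normal 0.0000 0.0000 -1.0000
    outer loop
      vertex 13.000 0.000 0.000
      vertex 3.808 3.808 0.000
      vertex 26.000 13.000 0.000
    endloop
  endfacet
  facet normal 0.0000 0.0000 -1.0000
    outer loop
      vertex 22.192 3.808 0.000
      vertex 13.000 0.000 0.000
      vertex 26.000 13.000 0.000
    endloop
  endfacet
  facet normal 0.0000 0.0000 1.0000
    outer loop
      vertex 26.000 13.000 26.000
      vertex 22.192 22.192 26.000
      vertex 13.000 26.000 26.000
    endloop
  endfacet
  facet normal 0.0000 0.0000 1.0000
    outer loop
      vertex 26.000 13.000 26.000
      vertex 13.000 26.000 26.000
      vertex 3.808 22.192 26.000
    endloop
  endfacet
  facet normal 0.0000 0.0000 1.0000
    outer loop
      vertex 26.000 13.000 26.000
      vertex 3.808 22.192 26.000
      vertex 0.000 13.000 26.000
    endloop
  endfacet
  facet normal 0.0000 0.0000 1.0000
    outer loop
      vertex 26.000 13.000 26.000
      vertex 0.000 13.000 26.000
      vertex 3.808 3.808 26.000
    endloop
  endfacet
  facet normal 0.0000 0.0000 1.0000
    outer loop
      vertex 26.000 13.000 26.000
      vertex 3.808 3.808 26.000
      vertex 13.000 0.000 26.000
    endloop
  endfacet
  facet normal 0.0000 0.0000 1.0000
    outer loop
      vertex 26.000 13.000 26.000
      vertex 13.000 0.000 26.000
      vertex 22.192 3.808 26.000
    endloop
  endfacet
  facet normal 0.9239 0.3827 0.0000
    outer loop
      vertex 26.000 13.000 0.000
      vertex 22.192 22.192 0.000
      vertex 22.192 22.192 26.000
    endloop
  endfacet
  facet normal 0.9239 0.3827 0.0000
    outer loop
      vertex 26.000 13.000 0.000
      vertex 22.192 22.192 26.000
      vertex 26.000 13.000 26.000
    endloop
  endfacet
  facet normal 0.3827 0.9239 0.0000
    outer loop
      vertex 22.192 22.192 0.000
      vertex 13.000 26.000 0.000
      vertex 13.000 26.000 26.000
    endloop
  endfacet
  facet normal 0.3827 0.9239 0.0000
    outer loop
      vertex 22.192 22.192 0.000
      vertex 13.000 26.000 26.000
      vertex 22.192 22.192 26.000
    endloop
  endfacet
  facet normal -0.3827 0.9239 0.0000
    outer loop
      vertex 13.000 26.000 0.000
      vertex 3.808 22.192 0.000
      vertex 3.808 22.192 26.000
    endloop
  endfacet
  facet normal -0.3827 0.9239 0.0000
    outer loop
      vertex 13.000 26.000 0.000
      vertex 3.808 22.192 26.000
      vertex 13.000 26.000 26.000
    endloop
  endfacet
  facet normal -0.9239 0.3827 0.0000
    outer loop
      vertex 3.808 22.192 0.000
      vertex 0.000 13.000 0.000
      vertex 0.000 13.000 26.000
    endloop
  endfacet
  facet normal -0.9239 0.3827 0.0000
    outer loop
      vertex 3.808 22.192 0.000
      vertex 0.000 13.000 26.000
      vertex 3.808 22.192 26.000
    endloop
  endfacet
  facet normal -0.9239 -0.3827 0.0000
    outer loop
      vertex 0.000 13.000 0.000
      vertex 3.808 3.808 0.000
      vertex 3.808 3.808 26.000
    endloop
  endfacet
  facet normal -0.9239 -0.3827 0.0000
    outer loop
      vertex 0.000 13.000 0.000
      vertex 3.808 3.808 26.000
      vertex 0.000 13.000 26.000
    endloop
  endfacet
  facet normal -0.3827 -0.9239 0.0000
    outer loop
      vertex 3.808 3.808 0.000
      vertex 13.000 0.000 0.000
      vertex 13.000 0.000 26.000
    endloop
  endfacet
  facet normal -0.3827 -0.9239 0.0000
    outer loop
      vertex 3.808 3.808 0.000
      vertex 13.000 0.000 26.000
      vertex 3.808 3.808 26.000
    endloop
  endfacet
  facet normal 0.3827 -0.9239 0.0000
    outer loop
      vertex 13.000 0.000 0.000
      vertex 22.192 3.808 0.000
      vertex 22.192 3.808 26.000
    endloop
  endfacet
  facet normal 0.3827 -0.9239 0.0000
    outer loop
      vertex 13.000 0.000 0.000
      vertex 22.192 3.808 26.000
      vertex 13.000 0.000 26.000
    endloop
  endfacet
  facet normal 0.9239 -0.3827 0.0000
    outer loop
      vertex 22.192 3.808 0.000
      vertex 26.000 13.000 0.000
      vertex 26.000 13.000 26.000
    endloop
  endfacet
  facet normal 0.9239 -0.3827 0.0000
    outer loop
      vertex 22.192 3.808 0.000
      vertex 26.000 13.000 26.000
      vertex 22.192 3.808 26.000
    endloop
  endfacet
endsolid part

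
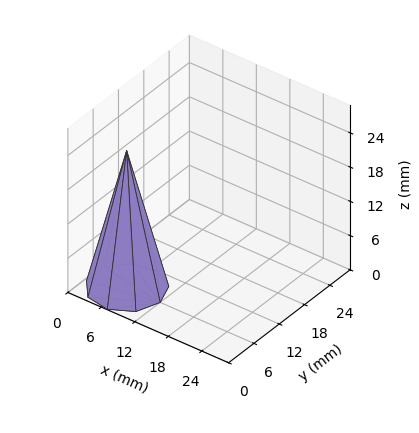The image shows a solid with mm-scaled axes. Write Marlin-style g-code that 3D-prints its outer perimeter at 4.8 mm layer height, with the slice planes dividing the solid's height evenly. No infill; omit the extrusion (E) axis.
Reading the render: the shape is a regular 9-sided pyramid, base circumscribed radius ≈ 6 mm, apex at z ≈ 24 mm (dimensions read to the nearest mm from the axis ticks). For the g-code, the solid's height is divided into equal slices at the stated Δz and each level perimeter traced with G1 moves after a G0 lift.

; perimeter-only toolpath
G21 ; units = mm
G90 ; absolute positioning
G28 ; home
; layer 1
G0 Z4.8
G0 X10.8 Y6.0
G1 X9.7 Y9.1
G1 X6.8 Y10.7
G1 X3.6 Y10.2
G1 X1.5 Y7.7
G1 X1.5 Y4.3
G1 X3.6 Y1.8
G1 X6.8 Y1.3
G1 X9.7 Y2.9
G1 X10.8 Y6.0
; layer 2
G0 Z9.6
G0 X9.6 Y6.0
G1 X8.8 Y8.3
G1 X6.6 Y9.5
G1 X4.2 Y9.1
G1 X2.6 Y7.3
G1 X2.6 Y4.7
G1 X4.2 Y2.9
G1 X6.6 Y2.5
G1 X8.8 Y3.7
G1 X9.6 Y6.0
; layer 3
G0 Z14.4
G0 X8.4 Y6.0
G1 X7.8 Y7.6
G1 X6.4 Y8.4
G1 X4.8 Y8.1
G1 X3.8 Y6.8
G1 X3.8 Y5.2
G1 X4.8 Y3.9
G1 X6.4 Y3.6
G1 X7.8 Y4.4
G1 X8.4 Y6.0
; layer 4
G0 Z19.2
G0 X7.2 Y6.0
G1 X6.9 Y6.8
G1 X6.2 Y7.2
G1 X5.4 Y7.0
G1 X4.9 Y6.4
G1 X4.9 Y5.6
G1 X5.4 Y5.0
G1 X6.2 Y4.8
G1 X6.9 Y5.2
G1 X7.2 Y6.0
M2 ; end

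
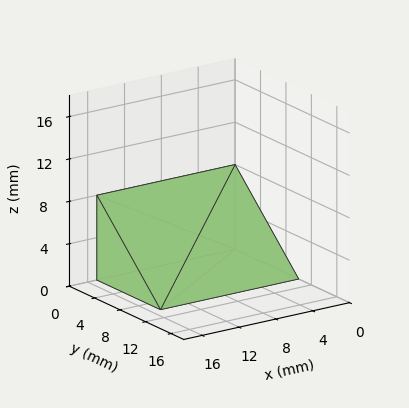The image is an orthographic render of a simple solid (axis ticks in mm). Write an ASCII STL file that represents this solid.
Reading the render: the shape is a wedge (ramp): 15 × 10 mm base, rising to 8 mm along the y=0 edge and sloping linearly to z=0 at y=10 (dimensions read to the nearest mm from the axis ticks). For the STL, each face is triangulated and given an outward normal.

solid part
  facet normal 0.0000 0.0000 -1.0000
    outer loop
      vertex 15.0 10.0 0.0
      vertex 15.0 0.0 0.0
      vertex 0.0 0.0 0.0
    endloop
  endfacet
  facet normal 0.0000 0.0000 -1.0000
    outer loop
      vertex 0.0 10.0 0.0
      vertex 15.0 10.0 0.0
      vertex 0.0 0.0 0.0
    endloop
  endfacet
  facet normal 0.0000 -1.0000 0.0000
    outer loop
      vertex 0.0 0.0 0.0
      vertex 15.0 0.0 0.0
      vertex 15.0 0.0 8.0
    endloop
  endfacet
  facet normal 0.0000 -1.0000 0.0000
    outer loop
      vertex 0.0 0.0 0.0
      vertex 15.0 0.0 8.0
      vertex 0.0 0.0 8.0
    endloop
  endfacet
  facet normal 0.0000 0.6247 0.7809
    outer loop
      vertex 0.0 0.0 8.0
      vertex 15.0 0.0 8.0
      vertex 15.0 10.0 0.0
    endloop
  endfacet
  facet normal 0.0000 0.6247 0.7809
    outer loop
      vertex 0.0 0.0 8.0
      vertex 15.0 10.0 0.0
      vertex 0.0 10.0 0.0
    endloop
  endfacet
  facet normal -1.0000 0.0000 0.0000
    outer loop
      vertex 0.0 0.0 8.0
      vertex 0.0 10.0 0.0
      vertex 0.0 0.0 0.0
    endloop
  endfacet
  facet normal 1.0000 0.0000 0.0000
    outer loop
      vertex 15.0 0.0 0.0
      vertex 15.0 10.0 0.0
      vertex 15.0 0.0 8.0
    endloop
  endfacet
endsolid part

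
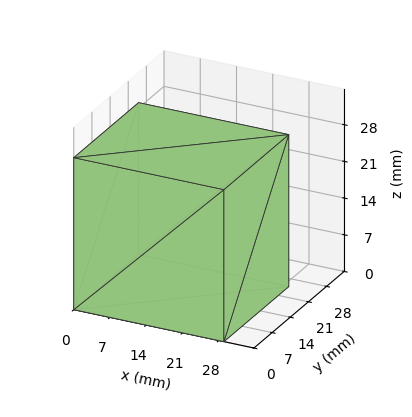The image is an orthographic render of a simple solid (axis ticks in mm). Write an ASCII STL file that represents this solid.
Reading the render: the shape is a rectangular box, roughly 29 × 25 mm footprint and 29 mm tall (dimensions read to the nearest mm from the axis ticks). For the STL, each face is triangulated and given an outward normal.

solid part
  facet normal 0.0000 0.0000 -1.0000
    outer loop
      vertex 29.000 25.000 0.000
      vertex 29.000 0.000 0.000
      vertex 0.000 0.000 0.000
    endloop
  endfacet
  facet normal 0.0000 0.0000 -1.0000
    outer loop
      vertex 0.000 25.000 0.000
      vertex 29.000 25.000 0.000
      vertex 0.000 0.000 0.000
    endloop
  endfacet
  facet normal 0.0000 0.0000 1.0000
    outer loop
      vertex 0.000 0.000 29.000
      vertex 29.000 0.000 29.000
      vertex 29.000 25.000 29.000
    endloop
  endfacet
  facet normal 0.0000 0.0000 1.0000
    outer loop
      vertex 0.000 0.000 29.000
      vertex 29.000 25.000 29.000
      vertex 0.000 25.000 29.000
    endloop
  endfacet
  facet normal 0.0000 -1.0000 0.0000
    outer loop
      vertex 0.000 0.000 0.000
      vertex 29.000 0.000 0.000
      vertex 29.000 0.000 29.000
    endloop
  endfacet
  facet normal 0.0000 -1.0000 0.0000
    outer loop
      vertex 0.000 0.000 0.000
      vertex 29.000 0.000 29.000
      vertex 0.000 0.000 29.000
    endloop
  endfacet
  facet normal 0.0000 1.0000 0.0000
    outer loop
      vertex 29.000 25.000 29.000
      vertex 29.000 25.000 0.000
      vertex 0.000 25.000 0.000
    endloop
  endfacet
  facet normal 0.0000 1.0000 0.0000
    outer loop
      vertex 0.000 25.000 29.000
      vertex 29.000 25.000 29.000
      vertex 0.000 25.000 0.000
    endloop
  endfacet
  facet normal -1.0000 0.0000 0.0000
    outer loop
      vertex 0.000 25.000 29.000
      vertex 0.000 25.000 0.000
      vertex 0.000 0.000 0.000
    endloop
  endfacet
  facet normal -1.0000 0.0000 0.0000
    outer loop
      vertex 0.000 0.000 29.000
      vertex 0.000 25.000 29.000
      vertex 0.000 0.000 0.000
    endloop
  endfacet
  facet normal 1.0000 0.0000 0.0000
    outer loop
      vertex 29.000 0.000 0.000
      vertex 29.000 25.000 0.000
      vertex 29.000 25.000 29.000
    endloop
  endfacet
  facet normal 1.0000 0.0000 0.0000
    outer loop
      vertex 29.000 0.000 0.000
      vertex 29.000 25.000 29.000
      vertex 29.000 0.000 29.000
    endloop
  endfacet
endsolid part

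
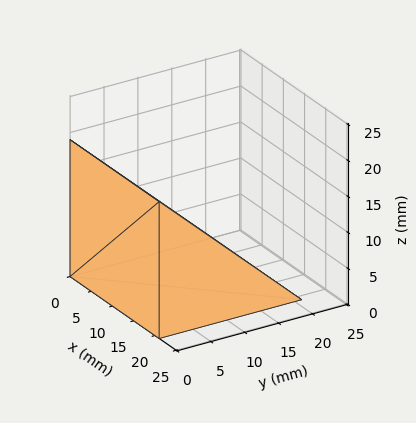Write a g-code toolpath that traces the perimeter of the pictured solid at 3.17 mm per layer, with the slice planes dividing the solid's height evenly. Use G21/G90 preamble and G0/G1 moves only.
Reading the render: the shape is a wedge (ramp): 21 × 21 mm base, rising to 19 mm along the y=0 edge and sloping linearly to z=0 at y=21 (dimensions read to the nearest mm from the axis ticks). For the g-code, the solid's height is divided into equal slices at the stated Δz and each level perimeter traced with G1 moves after a G0 lift.

; perimeter-only toolpath
G21 ; units = mm
G90 ; absolute positioning
G28 ; home
; layer 1
G0 Z3.17
G0 X0.00 Y0.00
G1 X21.00 Y0.00
G1 X21.00 Y17.50
G1 X0.00 Y17.50
G1 X0.00 Y0.00
; layer 2
G0 Z6.33
G0 X0.00 Y0.00
G1 X21.00 Y0.00
G1 X21.00 Y14.00
G1 X0.00 Y14.00
G1 X0.00 Y0.00
; layer 3
G0 Z9.50
G0 X0.00 Y0.00
G1 X21.00 Y0.00
G1 X21.00 Y10.50
G1 X0.00 Y10.50
G1 X0.00 Y0.00
; layer 4
G0 Z12.67
G0 X0.00 Y0.00
G1 X21.00 Y0.00
G1 X21.00 Y7.00
G1 X0.00 Y7.00
G1 X0.00 Y0.00
; layer 5
G0 Z15.83
G0 X0.00 Y0.00
G1 X21.00 Y0.00
G1 X21.00 Y3.50
G1 X0.00 Y3.50
G1 X0.00 Y0.00
M2 ; end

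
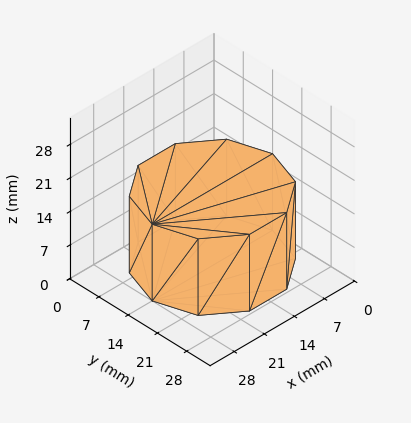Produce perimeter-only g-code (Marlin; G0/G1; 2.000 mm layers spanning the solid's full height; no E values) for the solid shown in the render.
Reading the render: the shape is a regular 10-sided prism (a cylinder approximated with 10 flat sides), circumscribed radius ≈ 14 mm, height ≈ 16 mm (dimensions read to the nearest mm from the axis ticks). For the g-code, the solid's height is divided into equal slices at the stated Δz and each level perimeter traced with G1 moves after a G0 lift.

; perimeter-only toolpath
G21 ; units = mm
G90 ; absolute positioning
G28 ; home
; layer 1
G0 Z2.000
G0 X28.000 Y14.000
G1 X25.326 Y22.229
G1 X18.326 Y27.315
G1 X9.674 Y27.315
G1 X2.674 Y22.229
G1 X0.000 Y14.000
G1 X2.674 Y5.771
G1 X9.674 Y0.685
G1 X18.326 Y0.685
G1 X25.326 Y5.771
G1 X28.000 Y14.000
; layer 2
G0 Z4.000
G0 X28.000 Y14.000
G1 X25.326 Y22.229
G1 X18.326 Y27.315
G1 X9.674 Y27.315
G1 X2.674 Y22.229
G1 X0.000 Y14.000
G1 X2.674 Y5.771
G1 X9.674 Y0.685
G1 X18.326 Y0.685
G1 X25.326 Y5.771
G1 X28.000 Y14.000
; layer 3
G0 Z6.000
G0 X28.000 Y14.000
G1 X25.326 Y22.229
G1 X18.326 Y27.315
G1 X9.674 Y27.315
G1 X2.674 Y22.229
G1 X0.000 Y14.000
G1 X2.674 Y5.771
G1 X9.674 Y0.685
G1 X18.326 Y0.685
G1 X25.326 Y5.771
G1 X28.000 Y14.000
; layer 4
G0 Z8.000
G0 X28.000 Y14.000
G1 X25.326 Y22.229
G1 X18.326 Y27.315
G1 X9.674 Y27.315
G1 X2.674 Y22.229
G1 X0.000 Y14.000
G1 X2.674 Y5.771
G1 X9.674 Y0.685
G1 X18.326 Y0.685
G1 X25.326 Y5.771
G1 X28.000 Y14.000
; layer 5
G0 Z10.000
G0 X28.000 Y14.000
G1 X25.326 Y22.229
G1 X18.326 Y27.315
G1 X9.674 Y27.315
G1 X2.674 Y22.229
G1 X0.000 Y14.000
G1 X2.674 Y5.771
G1 X9.674 Y0.685
G1 X18.326 Y0.685
G1 X25.326 Y5.771
G1 X28.000 Y14.000
; layer 6
G0 Z12.000
G0 X28.000 Y14.000
G1 X25.326 Y22.229
G1 X18.326 Y27.315
G1 X9.674 Y27.315
G1 X2.674 Y22.229
G1 X0.000 Y14.000
G1 X2.674 Y5.771
G1 X9.674 Y0.685
G1 X18.326 Y0.685
G1 X25.326 Y5.771
G1 X28.000 Y14.000
; layer 7
G0 Z14.000
G0 X28.000 Y14.000
G1 X25.326 Y22.229
G1 X18.326 Y27.315
G1 X9.674 Y27.315
G1 X2.674 Y22.229
G1 X0.000 Y14.000
G1 X2.674 Y5.771
G1 X9.674 Y0.685
G1 X18.326 Y0.685
G1 X25.326 Y5.771
G1 X28.000 Y14.000
; layer 8
G0 Z16.000
G0 X28.000 Y14.000
G1 X25.326 Y22.229
G1 X18.326 Y27.315
G1 X9.674 Y27.315
G1 X2.674 Y22.229
G1 X0.000 Y14.000
G1 X2.674 Y5.771
G1 X9.674 Y0.685
G1 X18.326 Y0.685
G1 X25.326 Y5.771
G1 X28.000 Y14.000
M2 ; end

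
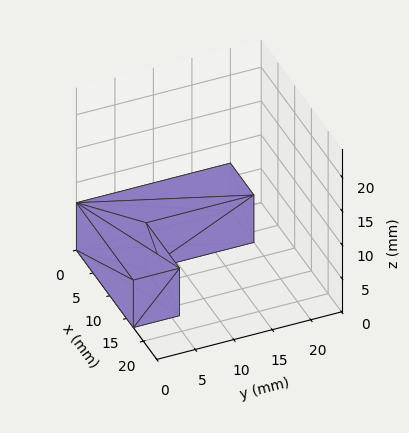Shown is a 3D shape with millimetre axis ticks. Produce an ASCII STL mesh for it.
Reading the render: the shape is an L-shaped prism: outer 17 × 20 mm, arm thicknesses ≈ 6 mm (horizontal) and 7 mm (vertical), extruded 7 mm in z (dimensions read to the nearest mm from the axis ticks). For the STL, each face is triangulated and given an outward normal.

solid part
  facet normal 0.0000 0.0000 -1.0000
    outer loop
      vertex 17.000 6.000 0.000
      vertex 17.000 0.000 0.000
      vertex 0.000 0.000 0.000
    endloop
  endfacet
  facet normal 0.0000 0.0000 -1.0000
    outer loop
      vertex 7.000 6.000 0.000
      vertex 17.000 6.000 0.000
      vertex 0.000 0.000 0.000
    endloop
  endfacet
  facet normal 0.0000 0.0000 -1.0000
    outer loop
      vertex 7.000 20.000 0.000
      vertex 7.000 6.000 0.000
      vertex 0.000 0.000 0.000
    endloop
  endfacet
  facet normal 0.0000 0.0000 -1.0000
    outer loop
      vertex 0.000 20.000 0.000
      vertex 7.000 20.000 0.000
      vertex 0.000 0.000 0.000
    endloop
  endfacet
  facet normal 0.0000 0.0000 1.0000
    outer loop
      vertex 0.000 0.000 7.000
      vertex 17.000 0.000 7.000
      vertex 17.000 6.000 7.000
    endloop
  endfacet
  facet normal 0.0000 0.0000 1.0000
    outer loop
      vertex 0.000 0.000 7.000
      vertex 17.000 6.000 7.000
      vertex 7.000 6.000 7.000
    endloop
  endfacet
  facet normal 0.0000 0.0000 1.0000
    outer loop
      vertex 0.000 0.000 7.000
      vertex 7.000 6.000 7.000
      vertex 7.000 20.000 7.000
    endloop
  endfacet
  facet normal 0.0000 0.0000 1.0000
    outer loop
      vertex 0.000 0.000 7.000
      vertex 7.000 20.000 7.000
      vertex 0.000 20.000 7.000
    endloop
  endfacet
  facet normal 0.0000 -1.0000 0.0000
    outer loop
      vertex 0.000 0.000 0.000
      vertex 17.000 0.000 0.000
      vertex 17.000 0.000 7.000
    endloop
  endfacet
  facet normal 0.0000 -1.0000 0.0000
    outer loop
      vertex 0.000 0.000 0.000
      vertex 17.000 0.000 7.000
      vertex 0.000 0.000 7.000
    endloop
  endfacet
  facet normal 1.0000 0.0000 0.0000
    outer loop
      vertex 17.000 0.000 0.000
      vertex 17.000 6.000 0.000
      vertex 17.000 6.000 7.000
    endloop
  endfacet
  facet normal 1.0000 0.0000 0.0000
    outer loop
      vertex 17.000 0.000 0.000
      vertex 17.000 6.000 7.000
      vertex 17.000 0.000 7.000
    endloop
  endfacet
  facet normal 0.0000 1.0000 0.0000
    outer loop
      vertex 17.000 6.000 0.000
      vertex 7.000 6.000 0.000
      vertex 7.000 6.000 7.000
    endloop
  endfacet
  facet normal 0.0000 1.0000 0.0000
    outer loop
      vertex 17.000 6.000 0.000
      vertex 7.000 6.000 7.000
      vertex 17.000 6.000 7.000
    endloop
  endfacet
  facet normal 1.0000 0.0000 0.0000
    outer loop
      vertex 7.000 6.000 0.000
      vertex 7.000 20.000 0.000
      vertex 7.000 20.000 7.000
    endloop
  endfacet
  facet normal 1.0000 0.0000 0.0000
    outer loop
      vertex 7.000 6.000 0.000
      vertex 7.000 20.000 7.000
      vertex 7.000 6.000 7.000
    endloop
  endfacet
  facet normal 0.0000 1.0000 0.0000
    outer loop
      vertex 7.000 20.000 0.000
      vertex 0.000 20.000 0.000
      vertex 0.000 20.000 7.000
    endloop
  endfacet
  facet normal 0.0000 1.0000 0.0000
    outer loop
      vertex 7.000 20.000 0.000
      vertex 0.000 20.000 7.000
      vertex 7.000 20.000 7.000
    endloop
  endfacet
  facet normal -1.0000 0.0000 0.0000
    outer loop
      vertex 0.000 20.000 0.000
      vertex 0.000 0.000 0.000
      vertex 0.000 0.000 7.000
    endloop
  endfacet
  facet normal -1.0000 0.0000 0.0000
    outer loop
      vertex 0.000 20.000 0.000
      vertex 0.000 0.000 7.000
      vertex 0.000 20.000 7.000
    endloop
  endfacet
endsolid part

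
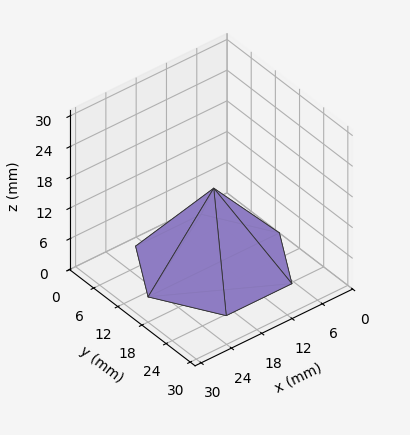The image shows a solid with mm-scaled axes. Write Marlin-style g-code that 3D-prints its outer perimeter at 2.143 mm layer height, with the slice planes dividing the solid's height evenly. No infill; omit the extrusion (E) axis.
Reading the render: the shape is a regular 6-sided pyramid, base circumscribed radius ≈ 13 mm, apex at z ≈ 15 mm (dimensions read to the nearest mm from the axis ticks). For the g-code, the solid's height is divided into equal slices at the stated Δz and each level perimeter traced with G1 moves after a G0 lift.

; perimeter-only toolpath
G21 ; units = mm
G90 ; absolute positioning
G28 ; home
; layer 1
G0 Z2.143
G0 X24.143 Y13.000
G1 X18.571 Y22.650
G1 X7.429 Y22.650
G1 X1.857 Y13.000
G1 X7.429 Y3.350
G1 X18.571 Y3.350
G1 X24.143 Y13.000
; layer 2
G0 Z4.286
G0 X22.286 Y13.000
G1 X17.643 Y21.041
G1 X8.357 Y21.041
G1 X3.714 Y13.000
G1 X8.357 Y4.959
G1 X17.643 Y4.959
G1 X22.286 Y13.000
; layer 3
G0 Z6.429
G0 X20.429 Y13.000
G1 X16.714 Y19.433
G1 X9.286 Y19.433
G1 X5.571 Y13.000
G1 X9.286 Y6.567
G1 X16.714 Y6.567
G1 X20.429 Y13.000
; layer 4
G0 Z8.571
G0 X18.571 Y13.000
G1 X15.786 Y17.825
G1 X10.214 Y17.825
G1 X7.429 Y13.000
G1 X10.214 Y8.175
G1 X15.786 Y8.175
G1 X18.571 Y13.000
; layer 5
G0 Z10.714
G0 X16.714 Y13.000
G1 X14.857 Y16.217
G1 X11.143 Y16.217
G1 X9.286 Y13.000
G1 X11.143 Y9.783
G1 X14.857 Y9.783
G1 X16.714 Y13.000
; layer 6
G0 Z12.857
G0 X14.857 Y13.000
G1 X13.929 Y14.608
G1 X12.071 Y14.608
G1 X11.143 Y13.000
G1 X12.071 Y11.392
G1 X13.929 Y11.392
G1 X14.857 Y13.000
M2 ; end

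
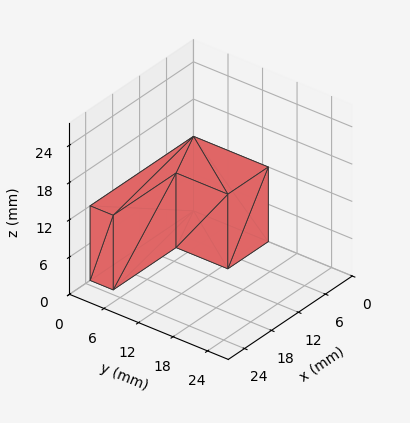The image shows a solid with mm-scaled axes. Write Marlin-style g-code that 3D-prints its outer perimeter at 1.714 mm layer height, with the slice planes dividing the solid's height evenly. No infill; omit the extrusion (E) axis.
Reading the render: the shape is an L-shaped prism: outer 23 × 13 mm, arm thicknesses ≈ 4 mm (horizontal) and 9 mm (vertical), extruded 12 mm in z (dimensions read to the nearest mm from the axis ticks). For the g-code, the solid's height is divided into equal slices at the stated Δz and each level perimeter traced with G1 moves after a G0 lift.

; perimeter-only toolpath
G21 ; units = mm
G90 ; absolute positioning
G28 ; home
; layer 1
G0 Z1.714
G0 X0.000 Y0.000
G1 X23.000 Y0.000
G1 X23.000 Y4.000
G1 X9.000 Y4.000
G1 X9.000 Y13.000
G1 X0.000 Y13.000
G1 X0.000 Y0.000
; layer 2
G0 Z3.429
G0 X0.000 Y0.000
G1 X23.000 Y0.000
G1 X23.000 Y4.000
G1 X9.000 Y4.000
G1 X9.000 Y13.000
G1 X0.000 Y13.000
G1 X0.000 Y0.000
; layer 3
G0 Z5.143
G0 X0.000 Y0.000
G1 X23.000 Y0.000
G1 X23.000 Y4.000
G1 X9.000 Y4.000
G1 X9.000 Y13.000
G1 X0.000 Y13.000
G1 X0.000 Y0.000
; layer 4
G0 Z6.857
G0 X0.000 Y0.000
G1 X23.000 Y0.000
G1 X23.000 Y4.000
G1 X9.000 Y4.000
G1 X9.000 Y13.000
G1 X0.000 Y13.000
G1 X0.000 Y0.000
; layer 5
G0 Z8.571
G0 X0.000 Y0.000
G1 X23.000 Y0.000
G1 X23.000 Y4.000
G1 X9.000 Y4.000
G1 X9.000 Y13.000
G1 X0.000 Y13.000
G1 X0.000 Y0.000
; layer 6
G0 Z10.286
G0 X0.000 Y0.000
G1 X23.000 Y0.000
G1 X23.000 Y4.000
G1 X9.000 Y4.000
G1 X9.000 Y13.000
G1 X0.000 Y13.000
G1 X0.000 Y0.000
; layer 7
G0 Z12.000
G0 X0.000 Y0.000
G1 X23.000 Y0.000
G1 X23.000 Y4.000
G1 X9.000 Y4.000
G1 X9.000 Y13.000
G1 X0.000 Y13.000
G1 X0.000 Y0.000
M2 ; end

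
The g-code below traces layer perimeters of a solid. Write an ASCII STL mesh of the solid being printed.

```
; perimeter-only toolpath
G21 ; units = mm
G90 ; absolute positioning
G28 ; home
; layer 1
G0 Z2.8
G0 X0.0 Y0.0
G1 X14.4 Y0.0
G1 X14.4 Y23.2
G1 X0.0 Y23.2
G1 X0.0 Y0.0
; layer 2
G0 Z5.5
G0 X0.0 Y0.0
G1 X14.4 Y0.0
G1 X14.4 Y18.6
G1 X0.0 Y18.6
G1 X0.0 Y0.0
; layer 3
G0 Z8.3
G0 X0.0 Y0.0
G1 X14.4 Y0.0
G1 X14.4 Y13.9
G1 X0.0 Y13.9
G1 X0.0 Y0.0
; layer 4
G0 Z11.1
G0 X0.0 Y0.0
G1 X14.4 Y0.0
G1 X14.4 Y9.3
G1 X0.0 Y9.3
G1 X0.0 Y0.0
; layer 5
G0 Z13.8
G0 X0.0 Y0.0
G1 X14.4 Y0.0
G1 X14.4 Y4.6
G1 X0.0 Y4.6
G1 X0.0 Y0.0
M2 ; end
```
solid part
  facet normal 0.0000 0.0000 -1.0000
    outer loop
      vertex 14.4 27.9 0.0
      vertex 14.4 0.0 0.0
      vertex 0.0 0.0 0.0
    endloop
  endfacet
  facet normal 0.0000 0.0000 -1.0000
    outer loop
      vertex 0.0 27.9 0.0
      vertex 14.4 27.9 0.0
      vertex 0.0 0.0 0.0
    endloop
  endfacet
  facet normal 0.0000 -1.0000 0.0000
    outer loop
      vertex 0.0 0.0 0.0
      vertex 14.4 0.0 0.0
      vertex 14.4 0.0 16.6
    endloop
  endfacet
  facet normal 0.0000 -1.0000 0.0000
    outer loop
      vertex 0.0 0.0 0.0
      vertex 14.4 0.0 16.6
      vertex 0.0 0.0 16.6
    endloop
  endfacet
  facet normal 0.0000 0.5113 0.8594
    outer loop
      vertex 0.0 0.0 16.6
      vertex 14.4 0.0 16.6
      vertex 14.4 27.9 0.0
    endloop
  endfacet
  facet normal 0.0000 0.5113 0.8594
    outer loop
      vertex 0.0 0.0 16.6
      vertex 14.4 27.9 0.0
      vertex 0.0 27.9 0.0
    endloop
  endfacet
  facet normal -1.0000 0.0000 0.0000
    outer loop
      vertex 0.0 0.0 16.6
      vertex 0.0 27.9 0.0
      vertex 0.0 0.0 0.0
    endloop
  endfacet
  facet normal 1.0000 0.0000 0.0000
    outer loop
      vertex 14.4 0.0 0.0
      vertex 14.4 27.9 0.0
      vertex 14.4 0.0 16.6
    endloop
  endfacet
endsolid part

The G0 Z moves step by Δz≈2.8 mm. The G1 loops shrink linearly with z, so the solid tapers from its base footprint up to z≈16.6. Closing with a flat bottom cap and the tapered top and triangulating gives 8 facets — a wedge (ramp): 14.4 × 27.9 mm base, rising to 16.6 mm along the y=0 edge and sloping linearly to z=0 at y=27.9.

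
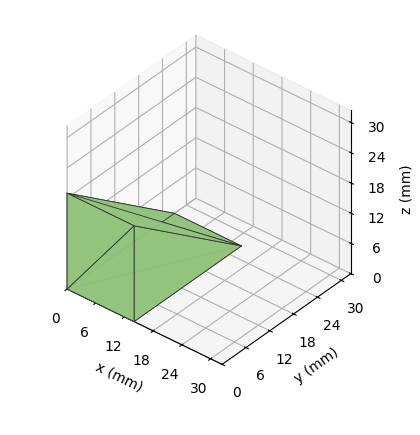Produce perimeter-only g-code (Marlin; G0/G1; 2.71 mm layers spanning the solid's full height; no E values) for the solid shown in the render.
Reading the render: the shape is a wedge (ramp): 14 × 27 mm base, rising to 19 mm along the y=0 edge and sloping linearly to z=0 at y=27 (dimensions read to the nearest mm from the axis ticks). For the g-code, the solid's height is divided into equal slices at the stated Δz and each level perimeter traced with G1 moves after a G0 lift.

; perimeter-only toolpath
G21 ; units = mm
G90 ; absolute positioning
G28 ; home
; layer 1
G0 Z2.71
G0 X0.00 Y0.00
G1 X14.00 Y0.00
G1 X14.00 Y23.14
G1 X0.00 Y23.14
G1 X0.00 Y0.00
; layer 2
G0 Z5.43
G0 X0.00 Y0.00
G1 X14.00 Y0.00
G1 X14.00 Y19.29
G1 X0.00 Y19.29
G1 X0.00 Y0.00
; layer 3
G0 Z8.14
G0 X0.00 Y0.00
G1 X14.00 Y0.00
G1 X14.00 Y15.43
G1 X0.00 Y15.43
G1 X0.00 Y0.00
; layer 4
G0 Z10.86
G0 X0.00 Y0.00
G1 X14.00 Y0.00
G1 X14.00 Y11.57
G1 X0.00 Y11.57
G1 X0.00 Y0.00
; layer 5
G0 Z13.57
G0 X0.00 Y0.00
G1 X14.00 Y0.00
G1 X14.00 Y7.71
G1 X0.00 Y7.71
G1 X0.00 Y0.00
; layer 6
G0 Z16.29
G0 X0.00 Y0.00
G1 X14.00 Y0.00
G1 X14.00 Y3.86
G1 X0.00 Y3.86
G1 X0.00 Y0.00
M2 ; end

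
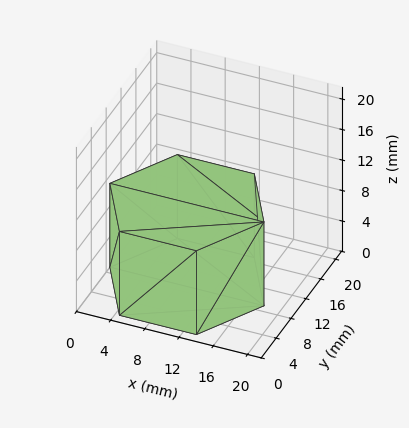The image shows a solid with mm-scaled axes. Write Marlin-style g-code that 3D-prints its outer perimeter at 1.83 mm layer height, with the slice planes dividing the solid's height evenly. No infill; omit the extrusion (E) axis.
Reading the render: the shape is a regular 6-sided prism (a cylinder approximated with 6 flat sides), circumscribed radius ≈ 9 mm, height ≈ 11 mm (dimensions read to the nearest mm from the axis ticks). For the g-code, the solid's height is divided into equal slices at the stated Δz and each level perimeter traced with G1 moves after a G0 lift.

; perimeter-only toolpath
G21 ; units = mm
G90 ; absolute positioning
G28 ; home
; layer 1
G0 Z1.83
G0 X18.00 Y9.00
G1 X13.50 Y16.79
G1 X4.50 Y16.79
G1 X0.00 Y9.00
G1 X4.50 Y1.21
G1 X13.50 Y1.21
G1 X18.00 Y9.00
; layer 2
G0 Z3.67
G0 X18.00 Y9.00
G1 X13.50 Y16.79
G1 X4.50 Y16.79
G1 X0.00 Y9.00
G1 X4.50 Y1.21
G1 X13.50 Y1.21
G1 X18.00 Y9.00
; layer 3
G0 Z5.50
G0 X18.00 Y9.00
G1 X13.50 Y16.79
G1 X4.50 Y16.79
G1 X0.00 Y9.00
G1 X4.50 Y1.21
G1 X13.50 Y1.21
G1 X18.00 Y9.00
; layer 4
G0 Z7.33
G0 X18.00 Y9.00
G1 X13.50 Y16.79
G1 X4.50 Y16.79
G1 X0.00 Y9.00
G1 X4.50 Y1.21
G1 X13.50 Y1.21
G1 X18.00 Y9.00
; layer 5
G0 Z9.17
G0 X18.00 Y9.00
G1 X13.50 Y16.79
G1 X4.50 Y16.79
G1 X0.00 Y9.00
G1 X4.50 Y1.21
G1 X13.50 Y1.21
G1 X18.00 Y9.00
; layer 6
G0 Z11.00
G0 X18.00 Y9.00
G1 X13.50 Y16.79
G1 X4.50 Y16.79
G1 X0.00 Y9.00
G1 X4.50 Y1.21
G1 X13.50 Y1.21
G1 X18.00 Y9.00
M2 ; end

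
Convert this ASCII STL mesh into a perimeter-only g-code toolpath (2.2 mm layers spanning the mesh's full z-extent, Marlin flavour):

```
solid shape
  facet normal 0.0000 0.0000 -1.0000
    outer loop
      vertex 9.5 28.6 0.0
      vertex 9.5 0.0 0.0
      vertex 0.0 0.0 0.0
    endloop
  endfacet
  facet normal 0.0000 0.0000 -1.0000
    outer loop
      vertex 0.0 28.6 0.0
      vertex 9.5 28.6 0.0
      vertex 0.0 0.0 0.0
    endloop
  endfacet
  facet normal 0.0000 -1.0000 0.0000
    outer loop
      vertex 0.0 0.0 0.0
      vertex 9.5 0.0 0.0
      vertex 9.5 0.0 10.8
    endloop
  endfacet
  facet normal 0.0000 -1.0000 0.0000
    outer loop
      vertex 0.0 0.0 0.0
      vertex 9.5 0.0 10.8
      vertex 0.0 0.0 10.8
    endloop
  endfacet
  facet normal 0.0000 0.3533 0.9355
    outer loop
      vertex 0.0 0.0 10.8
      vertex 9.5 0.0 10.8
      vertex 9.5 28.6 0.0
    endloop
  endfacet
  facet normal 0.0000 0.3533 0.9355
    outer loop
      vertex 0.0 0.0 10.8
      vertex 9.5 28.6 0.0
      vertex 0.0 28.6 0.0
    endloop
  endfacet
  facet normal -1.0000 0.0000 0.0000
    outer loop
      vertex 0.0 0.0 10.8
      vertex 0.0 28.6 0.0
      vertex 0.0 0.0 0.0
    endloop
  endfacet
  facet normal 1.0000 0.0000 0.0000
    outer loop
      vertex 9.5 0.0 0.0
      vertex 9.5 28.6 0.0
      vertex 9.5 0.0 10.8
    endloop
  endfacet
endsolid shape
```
; perimeter-only toolpath
G21 ; units = mm
G90 ; absolute positioning
G28 ; home
; layer 1
G0 Z2.2
G0 X0.0 Y0.0
G1 X9.5 Y0.0
G1 X9.5 Y22.9
G1 X0.0 Y22.9
G1 X0.0 Y0.0
; layer 2
G0 Z4.3
G0 X0.0 Y0.0
G1 X9.5 Y0.0
G1 X9.5 Y17.2
G1 X0.0 Y17.2
G1 X0.0 Y0.0
; layer 3
G0 Z6.5
G0 X0.0 Y0.0
G1 X9.5 Y0.0
G1 X9.5 Y11.4
G1 X0.0 Y11.4
G1 X0.0 Y0.0
; layer 4
G0 Z8.6
G0 X0.0 Y0.0
G1 X9.5 Y0.0
G1 X9.5 Y5.7
G1 X0.0 Y5.7
G1 X0.0 Y0.0
M2 ; end

The solid is a wedge (ramp): 9.5 × 28.6 mm base, rising to 10.8 mm along the y=0 edge and sloping linearly to z=0 at y=28.6. Slicing at Δz = 2.2 mm — 5 equal slices spanning the solid's height, so layer i sits at z = i·h/5 — gives 4 non-empty perimeters. Each is a 4-segment closed polygon; G0 lifts to the layer z and rapids to the start vertex, then G1 traces the edges. The cross-section shrinks linearly with z (the slice at the apex is degenerate and omitted).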